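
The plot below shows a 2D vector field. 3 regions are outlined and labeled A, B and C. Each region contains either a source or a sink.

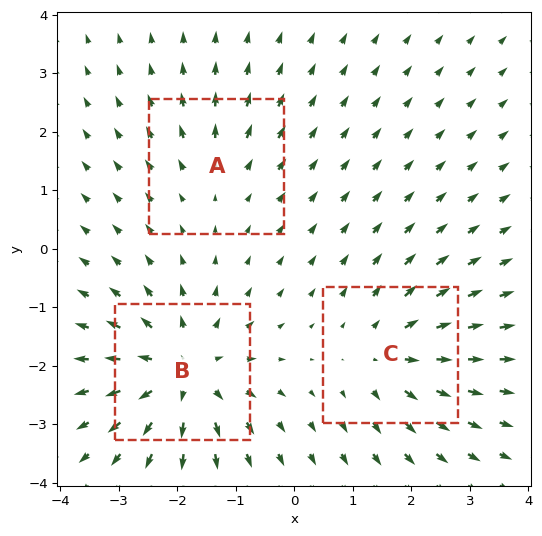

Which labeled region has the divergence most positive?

Divergence at each region's feature centre — A: about +2, B: about +5, C: about +4. Region B is most positive.

B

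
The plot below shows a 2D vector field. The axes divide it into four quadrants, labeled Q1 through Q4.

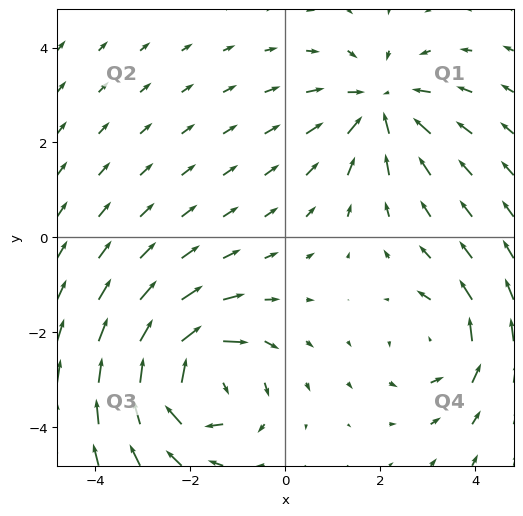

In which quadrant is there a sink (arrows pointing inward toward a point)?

The sink sits at approximately (2.0, 2.8), which lies in quadrant Q1. The divergence there is about -3, negative as expected for a sink.

Q1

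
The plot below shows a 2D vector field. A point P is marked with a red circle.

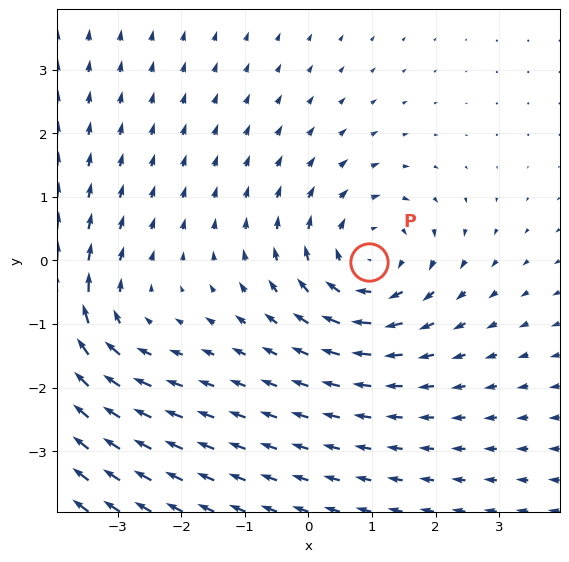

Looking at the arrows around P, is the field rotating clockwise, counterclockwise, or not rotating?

Near P at (0.9, -0.0) the arrows circulate clockwise. The curl (z-component) there is about -3; negative curl means clockwise rotation.

clockwise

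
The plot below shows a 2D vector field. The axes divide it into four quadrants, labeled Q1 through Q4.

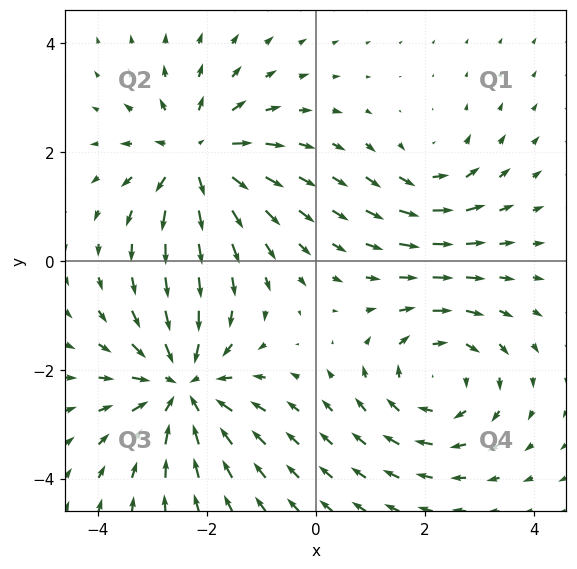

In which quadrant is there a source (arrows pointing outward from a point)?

Q2

The source sits at approximately (-2.2, 1.9), which lies in quadrant Q2. The divergence there is about +5, positive as expected for a source.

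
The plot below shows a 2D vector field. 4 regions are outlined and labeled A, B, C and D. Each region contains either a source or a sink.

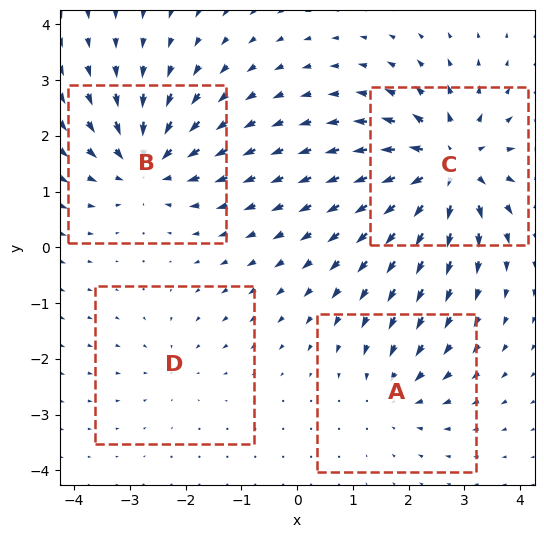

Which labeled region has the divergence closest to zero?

D

Divergence at each region's feature centre — A: about -3, B: about -6, C: about +8, D: about -2. Region D is closest to zero.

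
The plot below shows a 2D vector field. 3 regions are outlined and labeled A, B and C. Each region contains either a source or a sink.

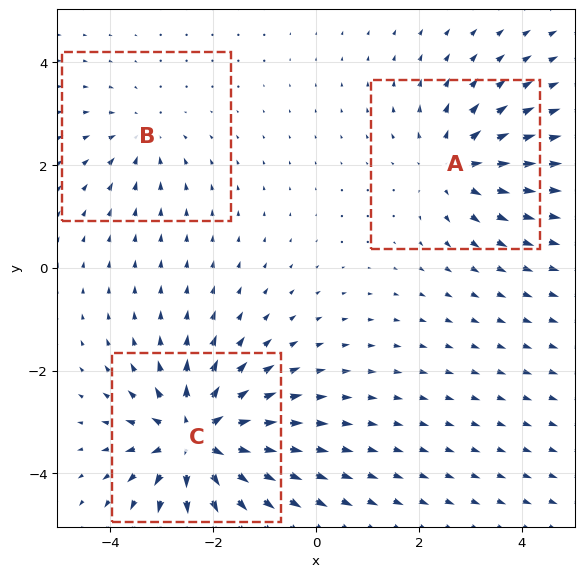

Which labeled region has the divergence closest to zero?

Divergence at each region's feature centre — A: about +3, B: about -2, C: about +6. Region B is closest to zero.

B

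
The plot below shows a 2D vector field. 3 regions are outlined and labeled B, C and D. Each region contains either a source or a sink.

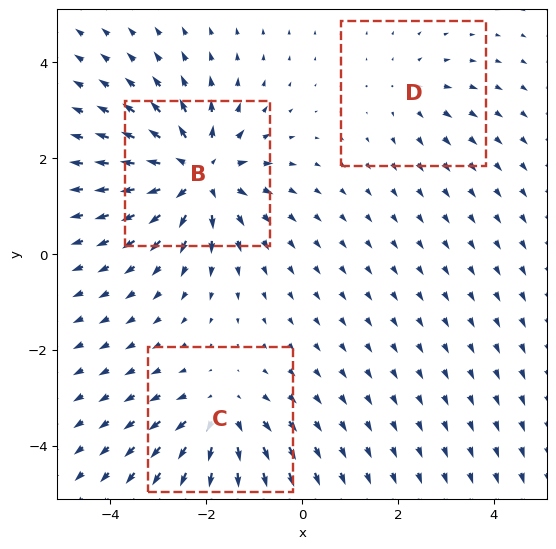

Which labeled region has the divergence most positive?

Divergence at each region's feature centre — B: about +6, C: about +4, D: about +2. Region B is most positive.

B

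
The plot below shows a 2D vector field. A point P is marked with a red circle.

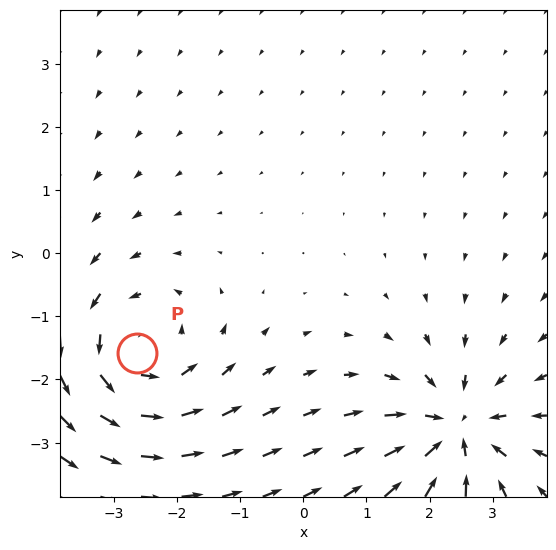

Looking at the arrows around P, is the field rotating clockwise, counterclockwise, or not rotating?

counterclockwise

Near P at (-2.6, -1.6) the arrows circulate counterclockwise. The curl (z-component) there is about +4; positive curl means counterclockwise rotation.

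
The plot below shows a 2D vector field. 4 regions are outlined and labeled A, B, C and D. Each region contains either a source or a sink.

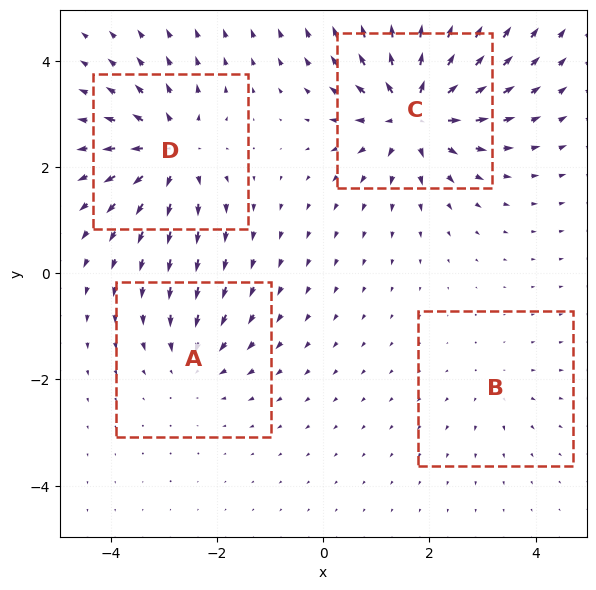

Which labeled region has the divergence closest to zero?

B

Divergence at each region's feature centre — A: about -4, B: about +2, C: about +8, D: about +6. Region B is closest to zero.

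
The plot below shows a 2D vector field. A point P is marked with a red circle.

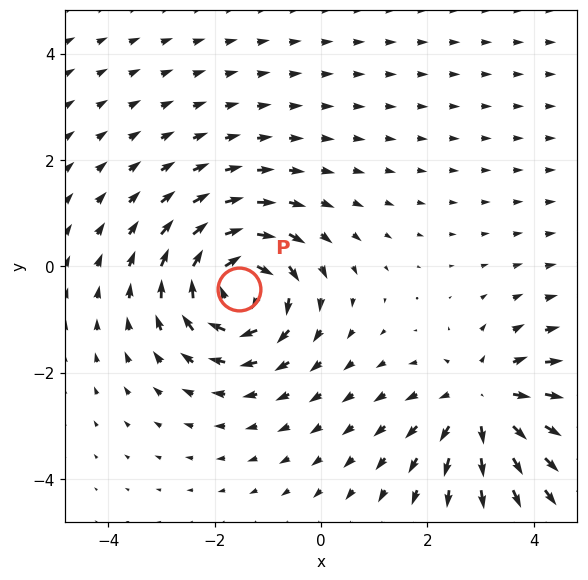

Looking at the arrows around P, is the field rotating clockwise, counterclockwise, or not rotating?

Near P at (-1.5, -0.4) the arrows circulate clockwise. The curl (z-component) there is about -6; negative curl means clockwise rotation.

clockwise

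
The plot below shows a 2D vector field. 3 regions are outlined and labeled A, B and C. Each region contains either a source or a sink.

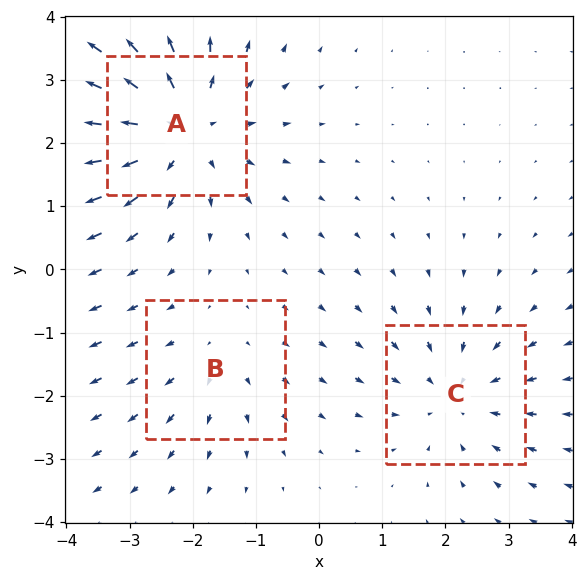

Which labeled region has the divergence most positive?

A

Divergence at each region's feature centre — A: about +4, B: about +2, C: about -3. Region A is most positive.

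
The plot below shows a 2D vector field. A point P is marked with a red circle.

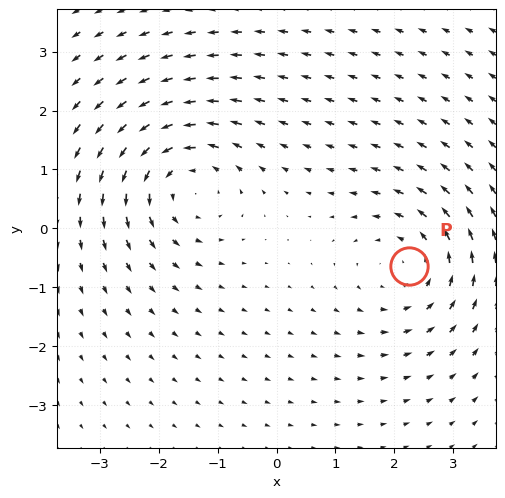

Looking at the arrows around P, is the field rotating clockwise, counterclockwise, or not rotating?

counterclockwise

Near P at (2.2, -0.6) the arrows circulate counterclockwise. The curl (z-component) there is about +3; positive curl means counterclockwise rotation.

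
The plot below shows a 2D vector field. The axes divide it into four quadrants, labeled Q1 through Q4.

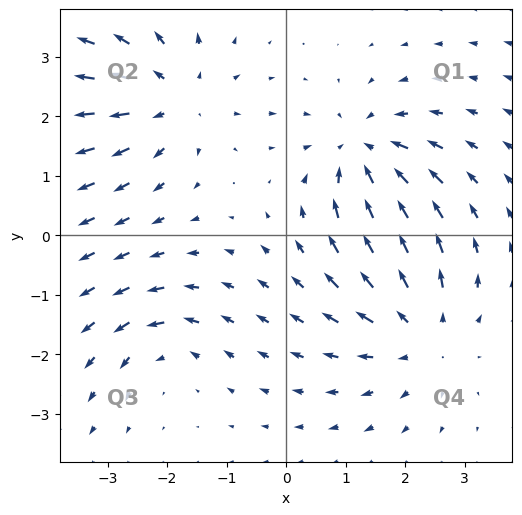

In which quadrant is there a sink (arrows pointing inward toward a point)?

Q1

The sink sits at approximately (1.3, 1.4), which lies in quadrant Q1. The divergence there is about -5, negative as expected for a sink.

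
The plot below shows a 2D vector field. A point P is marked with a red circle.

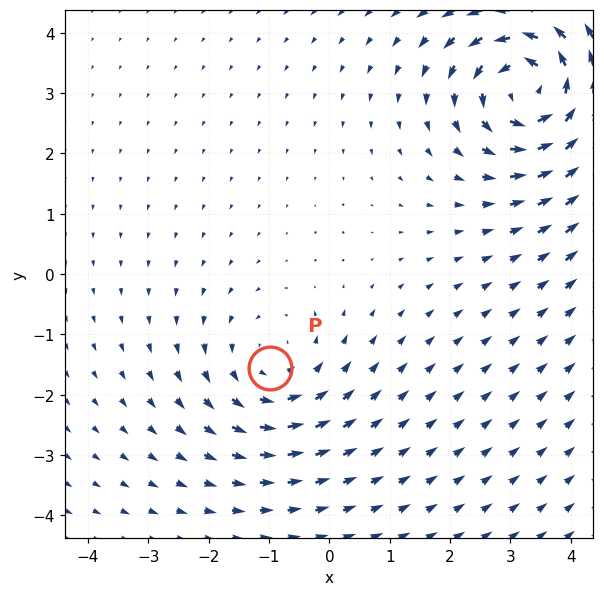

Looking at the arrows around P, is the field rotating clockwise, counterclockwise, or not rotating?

counterclockwise

Near P at (-1.0, -1.6) the arrows circulate counterclockwise. The curl (z-component) there is about +2; positive curl means counterclockwise rotation.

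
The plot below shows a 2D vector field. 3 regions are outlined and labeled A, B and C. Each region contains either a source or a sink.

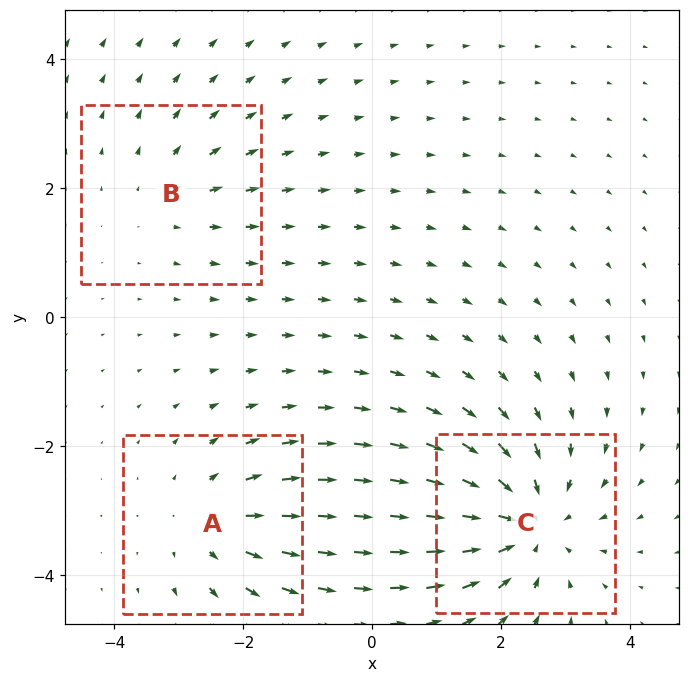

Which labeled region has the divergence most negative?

C

Divergence at each region's feature centre — A: about +3, B: about +2, C: about -4. Region C is most negative.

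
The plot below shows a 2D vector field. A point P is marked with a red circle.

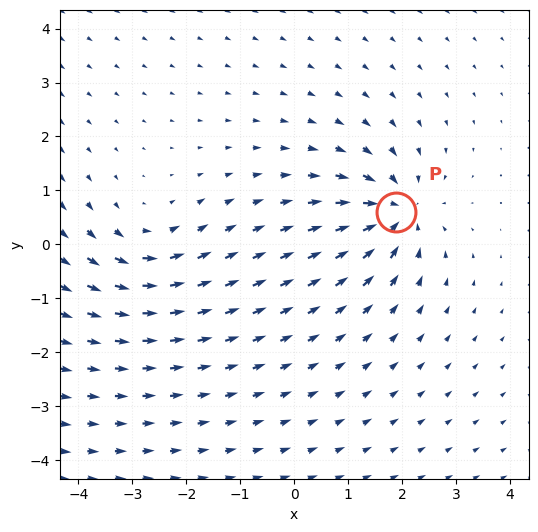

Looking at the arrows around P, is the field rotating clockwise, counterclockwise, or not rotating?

not rotating

Near P at (1.9, 0.6) the arrows show no circulation. The curl there is ≈0.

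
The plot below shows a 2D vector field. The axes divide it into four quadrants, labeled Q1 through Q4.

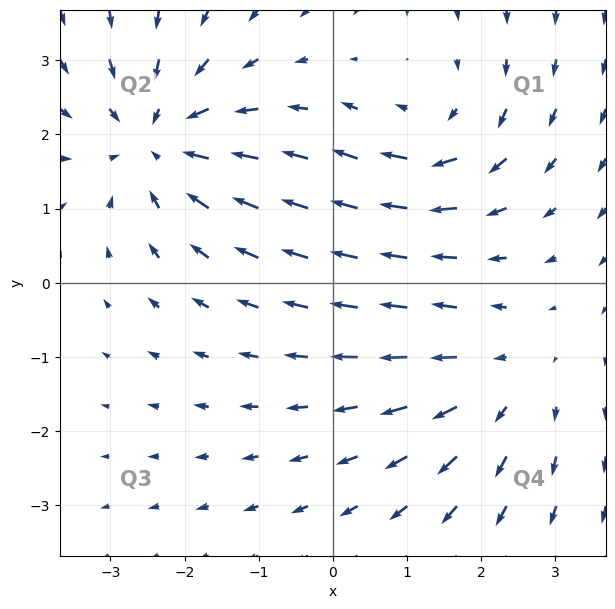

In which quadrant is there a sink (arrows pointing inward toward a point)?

The sink sits at approximately (-2.4, 1.9), which lies in quadrant Q2. The divergence there is about -4, negative as expected for a sink.

Q2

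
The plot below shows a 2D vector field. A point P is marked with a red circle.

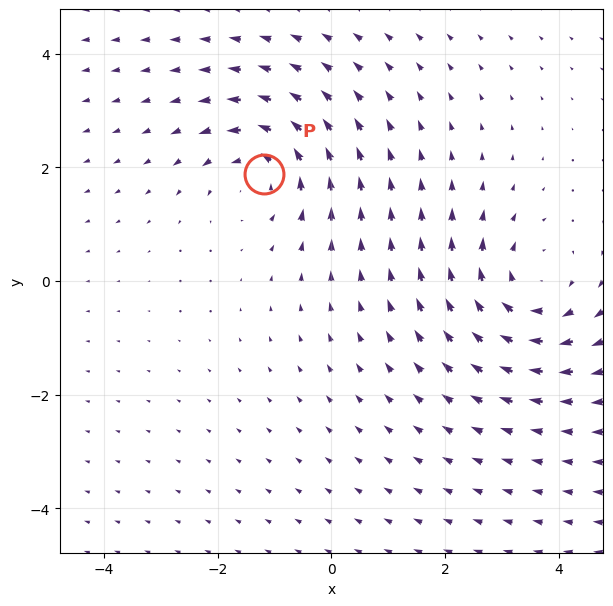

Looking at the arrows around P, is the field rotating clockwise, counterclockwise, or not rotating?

Near P at (-1.2, 1.9) the arrows circulate counterclockwise. The curl (z-component) there is about +4; positive curl means counterclockwise rotation.

counterclockwise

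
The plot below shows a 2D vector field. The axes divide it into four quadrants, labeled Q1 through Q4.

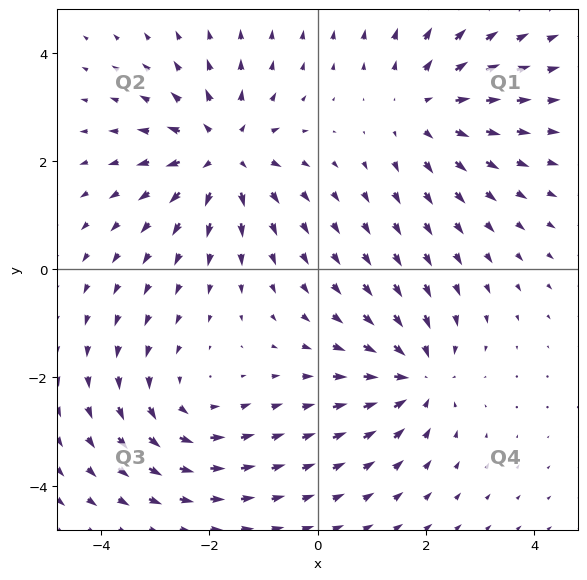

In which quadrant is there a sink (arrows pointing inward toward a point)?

Q4

The sink sits at approximately (1.8, -2.0), which lies in quadrant Q4. The divergence there is about -4, negative as expected for a sink.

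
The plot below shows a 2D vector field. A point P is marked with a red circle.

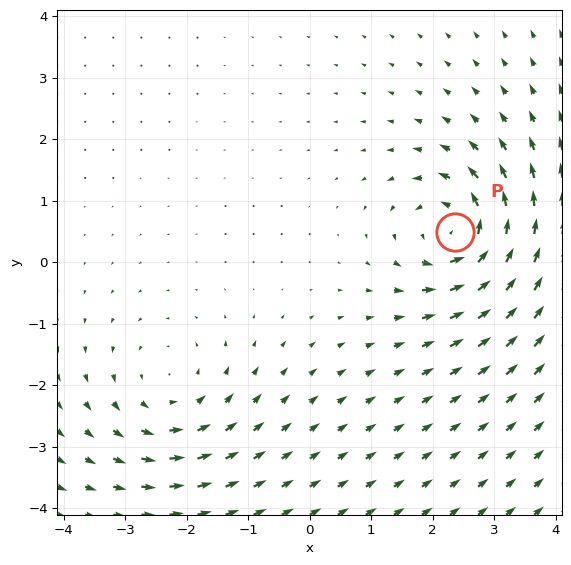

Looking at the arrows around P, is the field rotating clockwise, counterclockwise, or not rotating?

Near P at (2.4, 0.5) the arrows circulate counterclockwise. The curl (z-component) there is about +7; positive curl means counterclockwise rotation.

counterclockwise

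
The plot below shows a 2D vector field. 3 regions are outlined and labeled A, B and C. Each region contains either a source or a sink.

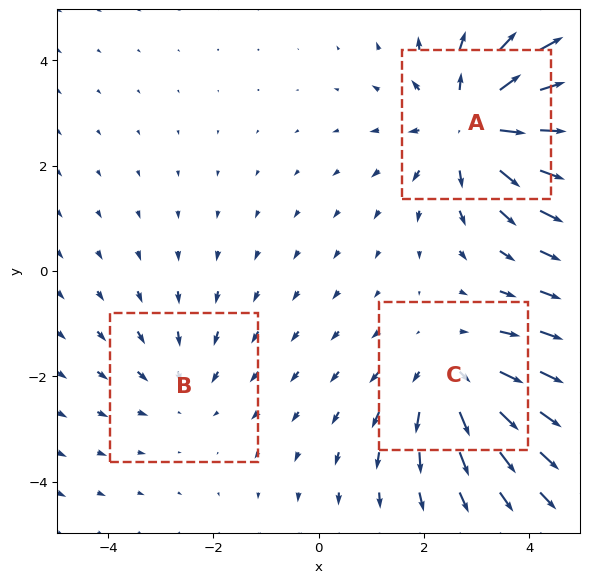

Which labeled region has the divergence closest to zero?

Divergence at each region's feature centre — A: about +4, B: about -2, C: about +3. Region B is closest to zero.

B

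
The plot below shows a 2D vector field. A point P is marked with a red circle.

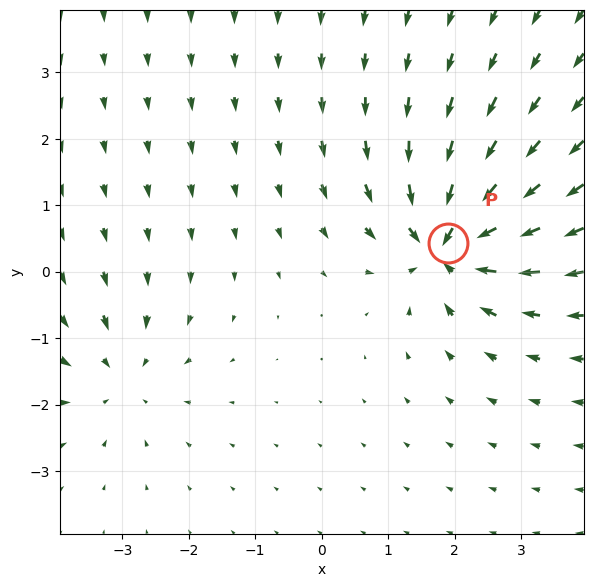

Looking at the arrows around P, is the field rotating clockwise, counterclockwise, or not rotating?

not rotating

Near P at (1.9, 0.4) the arrows show no circulation. The curl there is ≈0.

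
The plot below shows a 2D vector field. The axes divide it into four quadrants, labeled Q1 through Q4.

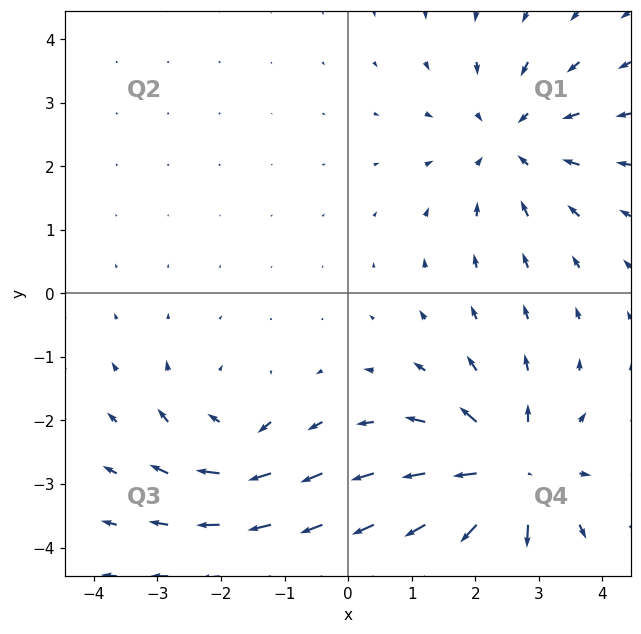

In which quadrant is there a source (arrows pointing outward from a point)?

Q4

The source sits at approximately (2.5, -2.8), which lies in quadrant Q4. The divergence there is about +6, positive as expected for a source.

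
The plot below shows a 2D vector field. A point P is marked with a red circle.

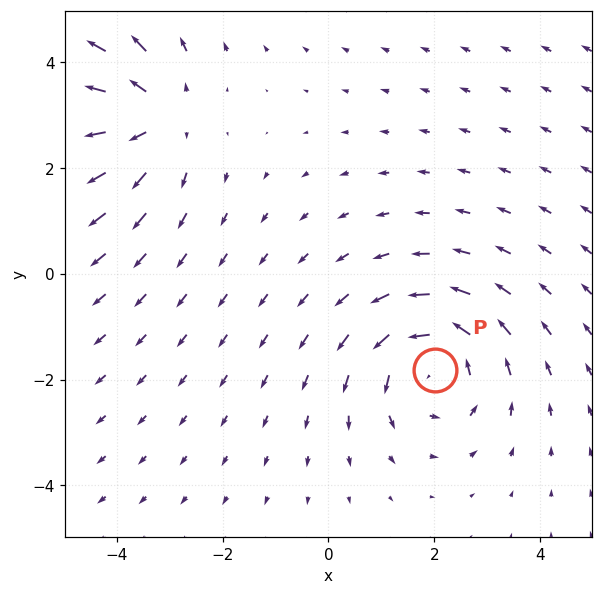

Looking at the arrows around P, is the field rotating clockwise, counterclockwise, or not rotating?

Near P at (2.0, -1.8) the arrows circulate counterclockwise. The curl (z-component) there is about +3; positive curl means counterclockwise rotation.

counterclockwise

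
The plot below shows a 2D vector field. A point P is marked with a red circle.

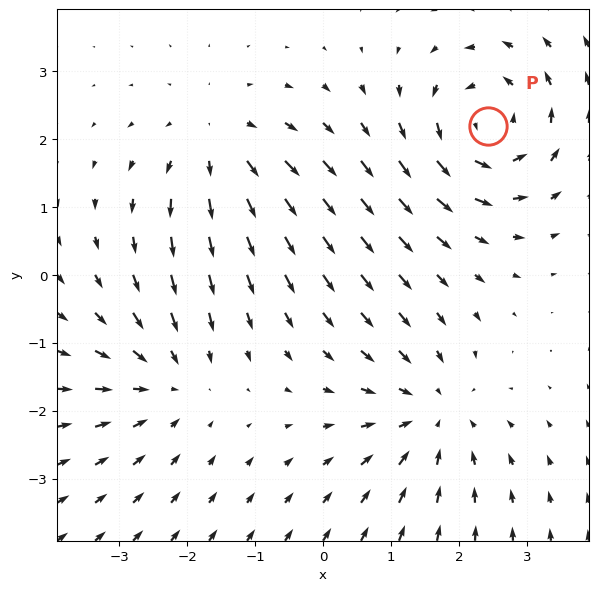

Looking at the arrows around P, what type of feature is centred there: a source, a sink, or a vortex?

vortex

At P (2.4, 2.2) the arrows circulate counterclockwise. Divergence ≈0, curl about +5 — near-zero divergence with nonzero curl is a vortex.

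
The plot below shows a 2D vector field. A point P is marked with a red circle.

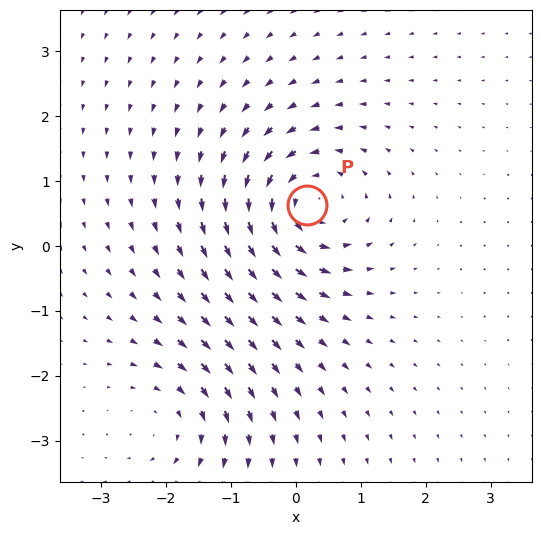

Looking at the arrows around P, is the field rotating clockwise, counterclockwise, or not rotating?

Near P at (0.2, 0.6) the arrows circulate counterclockwise. The curl (z-component) there is about +6; positive curl means counterclockwise rotation.

counterclockwise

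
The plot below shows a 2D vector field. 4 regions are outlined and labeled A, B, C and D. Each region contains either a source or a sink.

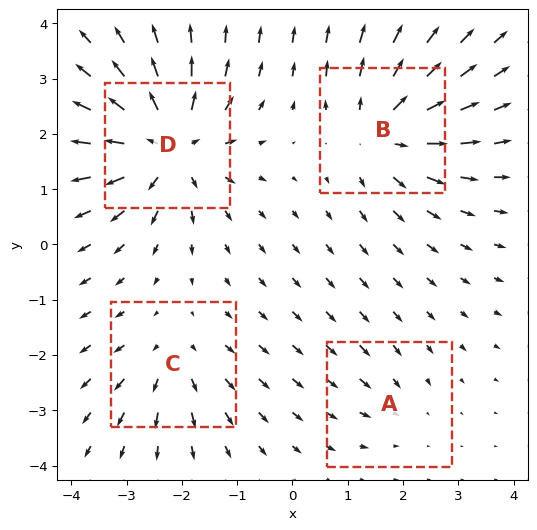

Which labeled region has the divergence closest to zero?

A

Divergence at each region's feature centre — A: about -2, B: about +6, C: about +3, D: about +8. Region A is closest to zero.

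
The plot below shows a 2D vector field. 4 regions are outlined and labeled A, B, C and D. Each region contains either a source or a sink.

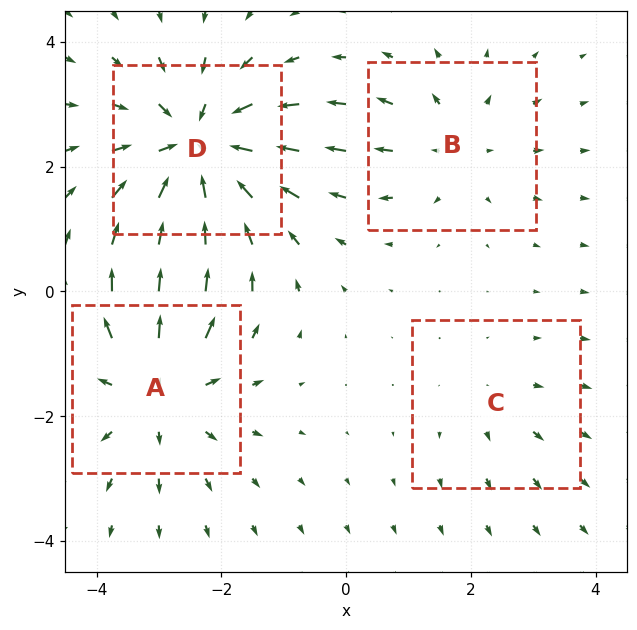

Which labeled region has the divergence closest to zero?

Divergence at each region's feature centre — A: about +4, B: about +3, C: about +2, D: about -6. Region C is closest to zero.

C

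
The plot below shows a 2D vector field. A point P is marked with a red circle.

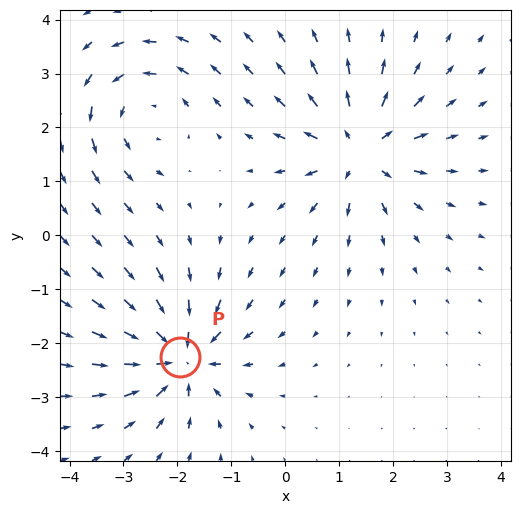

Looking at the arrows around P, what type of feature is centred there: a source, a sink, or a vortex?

At P (-2.0, -2.3) the arrows converge inward. Divergence about -7, curl ≈0 — negative divergence with near-zero curl is a sink.

sink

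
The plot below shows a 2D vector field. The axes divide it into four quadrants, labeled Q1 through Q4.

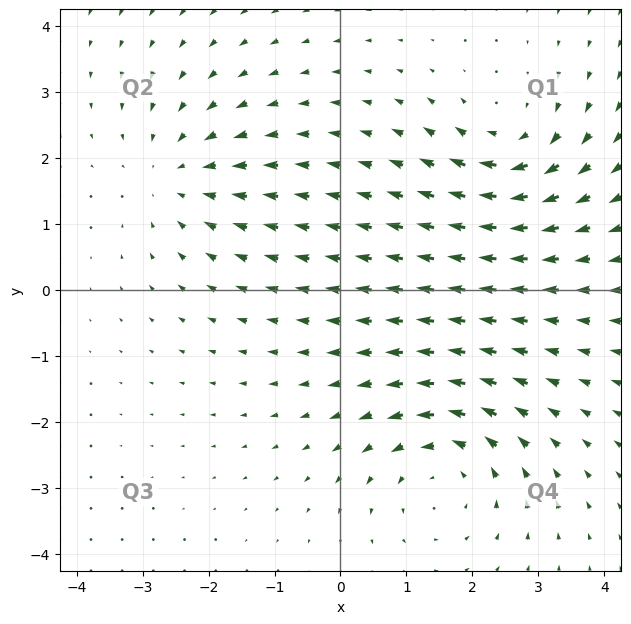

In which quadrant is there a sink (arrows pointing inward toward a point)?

The sink sits at approximately (-2.5, 1.7), which lies in quadrant Q2. The divergence there is about -3, negative as expected for a sink.

Q2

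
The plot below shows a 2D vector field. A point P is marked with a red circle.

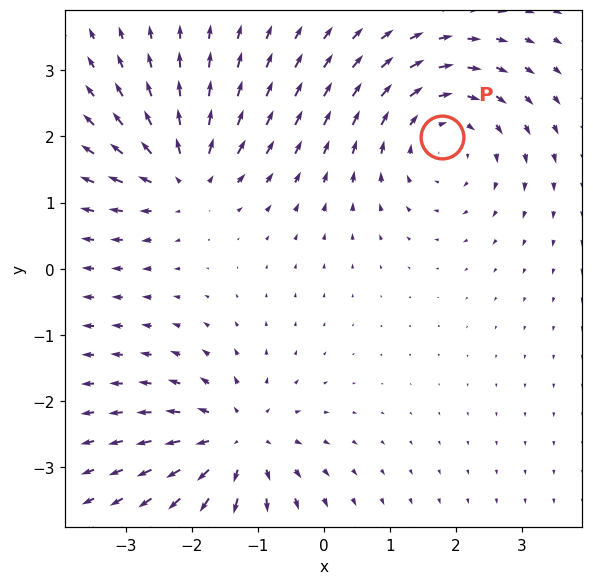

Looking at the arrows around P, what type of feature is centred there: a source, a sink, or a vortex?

At P (1.8, 2.0) the arrows circulate clockwise. Divergence ≈0, curl about -4 — near-zero divergence with nonzero curl is a vortex.

vortex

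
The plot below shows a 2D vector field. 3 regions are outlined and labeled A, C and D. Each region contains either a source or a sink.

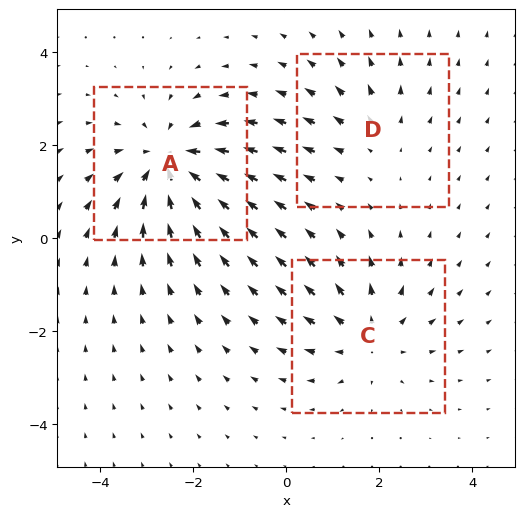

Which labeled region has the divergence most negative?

Divergence at each region's feature centre — A: about -4, C: about +3, D: about +2. Region A is most negative.

A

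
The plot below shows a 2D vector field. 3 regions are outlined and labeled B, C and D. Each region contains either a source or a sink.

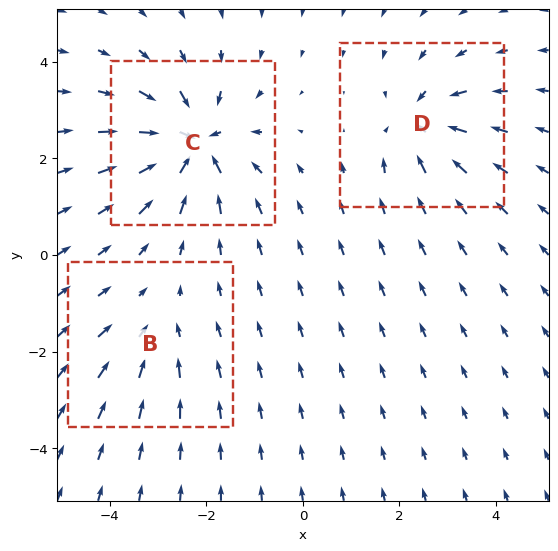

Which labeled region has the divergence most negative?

C

Divergence at each region's feature centre — B: about -2, C: about -6, D: about -4. Region C is most negative.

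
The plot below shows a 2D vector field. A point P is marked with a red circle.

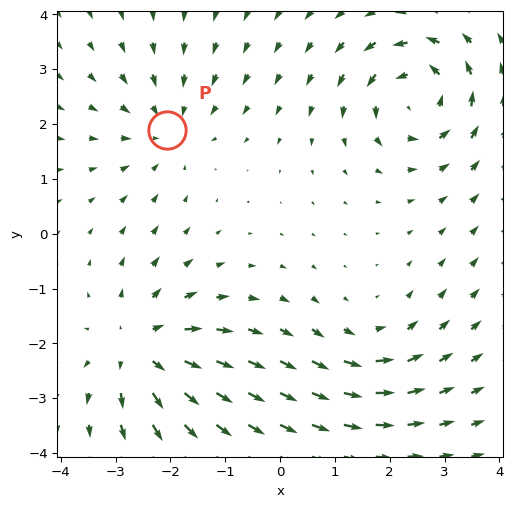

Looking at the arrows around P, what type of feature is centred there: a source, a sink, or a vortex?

At P (-2.1, 1.9) the arrows converge inward. Divergence about -3, curl ≈0 — negative divergence with near-zero curl is a sink.

sink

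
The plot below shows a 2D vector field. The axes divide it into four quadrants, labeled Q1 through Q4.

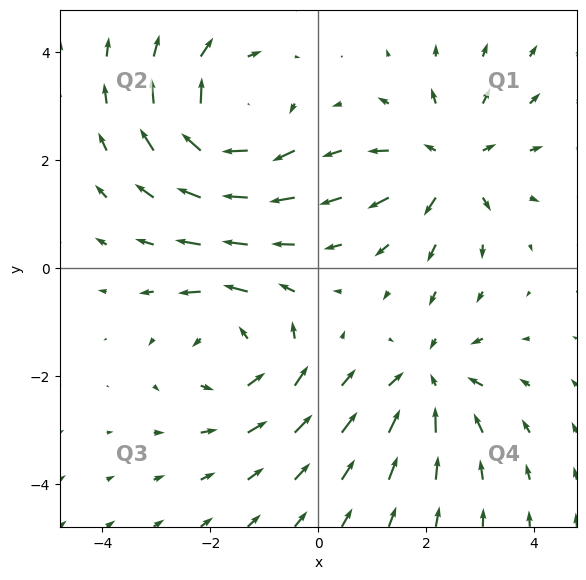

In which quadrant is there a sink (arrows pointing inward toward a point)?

The sink sits at approximately (2.0, -2.1), which lies in quadrant Q4. The divergence there is about -3, negative as expected for a sink.

Q4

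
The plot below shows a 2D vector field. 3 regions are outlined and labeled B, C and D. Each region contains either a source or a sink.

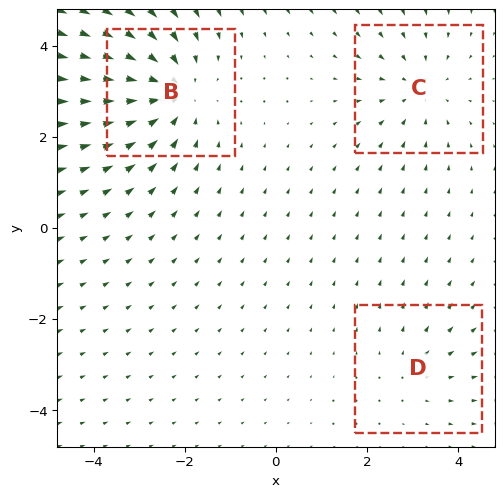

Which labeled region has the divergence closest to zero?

D

Divergence at each region's feature centre — B: about -4, C: about -3, D: about +2. Region D is closest to zero.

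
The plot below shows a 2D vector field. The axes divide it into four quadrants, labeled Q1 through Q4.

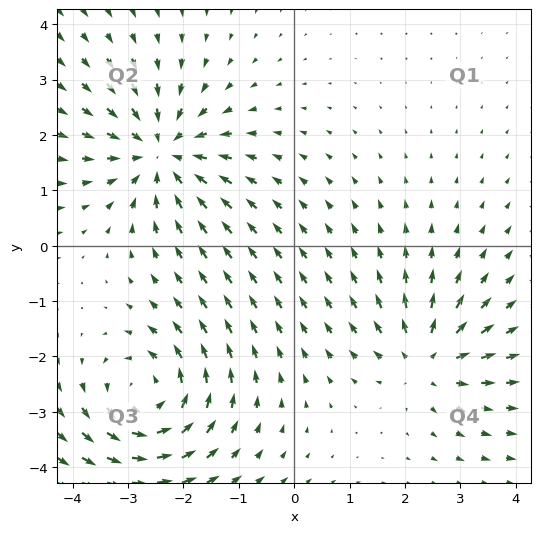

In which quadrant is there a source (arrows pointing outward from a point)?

Q4

The source sits at approximately (2.4, -2.0), which lies in quadrant Q4. The divergence there is about +4, positive as expected for a source.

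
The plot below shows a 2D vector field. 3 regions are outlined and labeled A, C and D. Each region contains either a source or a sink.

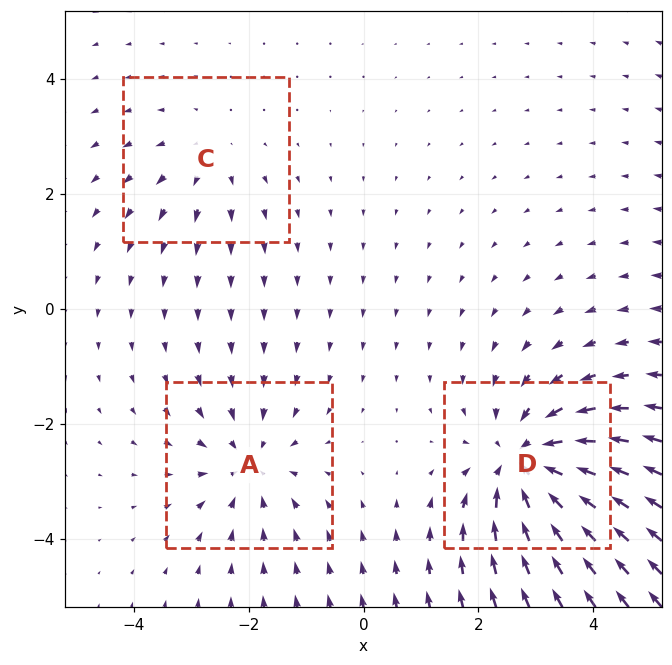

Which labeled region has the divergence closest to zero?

C

Divergence at each region's feature centre — A: about -3, C: about +2, D: about -5. Region C is closest to zero.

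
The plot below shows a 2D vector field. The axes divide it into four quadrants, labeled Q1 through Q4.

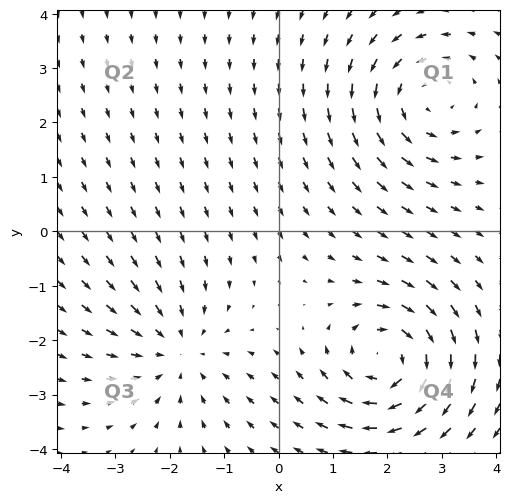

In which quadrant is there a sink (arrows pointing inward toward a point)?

Q3

The sink sits at approximately (-1.8, -2.2), which lies in quadrant Q3. The divergence there is about -3, negative as expected for a sink.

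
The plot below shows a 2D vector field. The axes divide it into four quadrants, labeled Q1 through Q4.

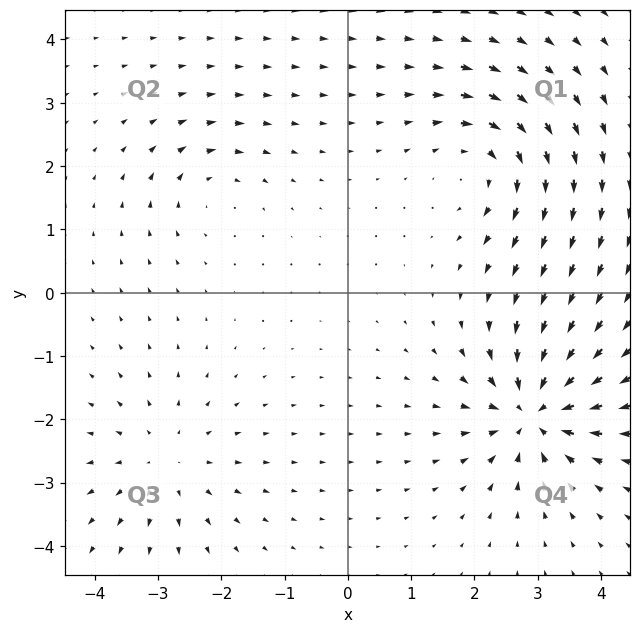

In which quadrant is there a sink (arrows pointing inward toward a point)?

The sink sits at approximately (2.9, -1.9), which lies in quadrant Q4. The divergence there is about -7, negative as expected for a sink.

Q4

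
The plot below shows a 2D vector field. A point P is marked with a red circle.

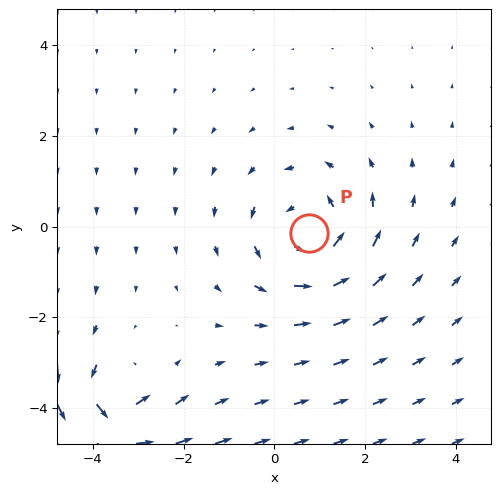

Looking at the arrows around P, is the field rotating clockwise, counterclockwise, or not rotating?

Near P at (0.8, -0.1) the arrows circulate counterclockwise. The curl (z-component) there is about +3; positive curl means counterclockwise rotation.

counterclockwise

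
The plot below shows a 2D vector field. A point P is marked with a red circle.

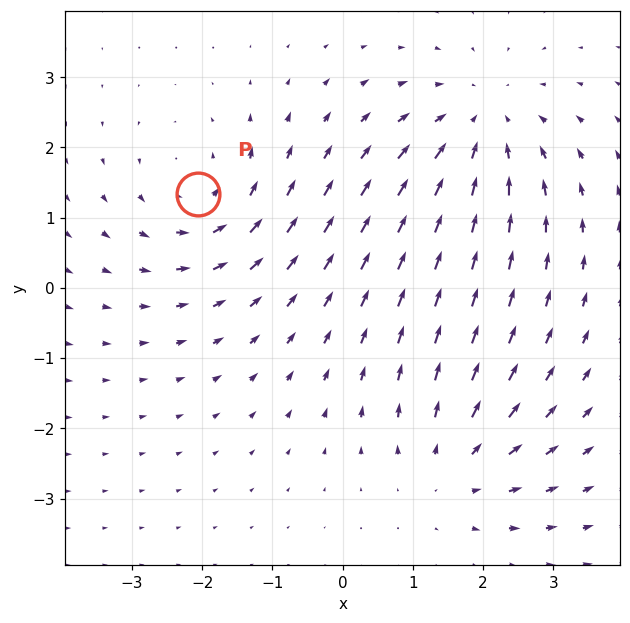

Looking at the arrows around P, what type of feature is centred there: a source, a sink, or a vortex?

vortex

At P (-2.1, 1.3) the arrows circulate counterclockwise. Divergence ≈0, curl about +3 — near-zero divergence with nonzero curl is a vortex.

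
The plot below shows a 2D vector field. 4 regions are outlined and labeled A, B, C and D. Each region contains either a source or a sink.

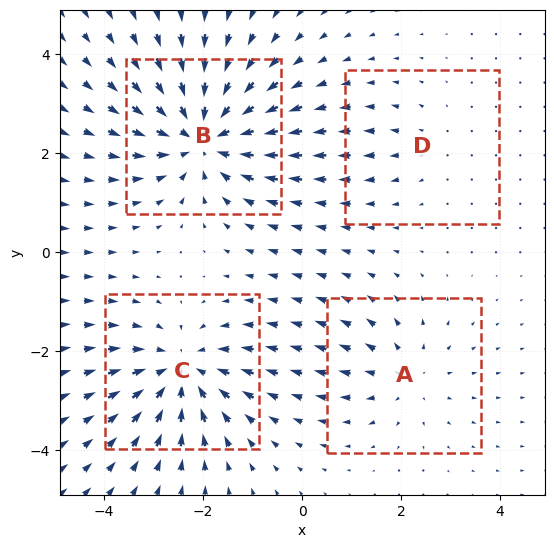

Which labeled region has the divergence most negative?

B

Divergence at each region's feature centre — A: about +3, B: about -6, C: about -5, D: about +2. Region B is most negative.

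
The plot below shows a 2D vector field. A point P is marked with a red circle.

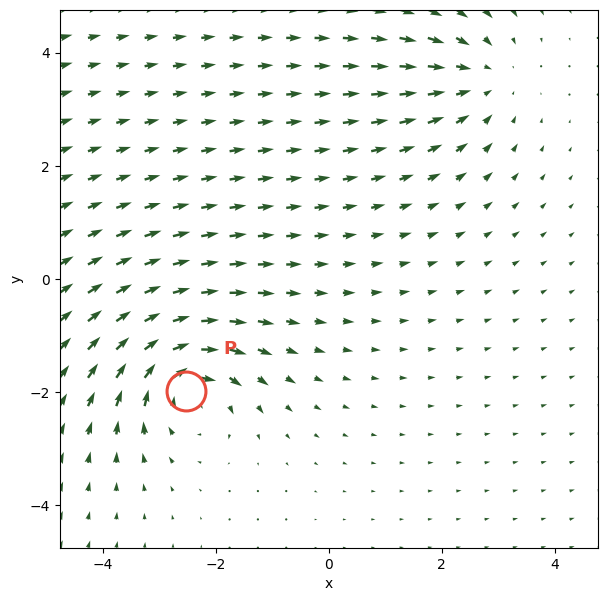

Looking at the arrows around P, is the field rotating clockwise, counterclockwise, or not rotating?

clockwise

Near P at (-2.5, -2.0) the arrows circulate clockwise. The curl (z-component) there is about -5; negative curl means clockwise rotation.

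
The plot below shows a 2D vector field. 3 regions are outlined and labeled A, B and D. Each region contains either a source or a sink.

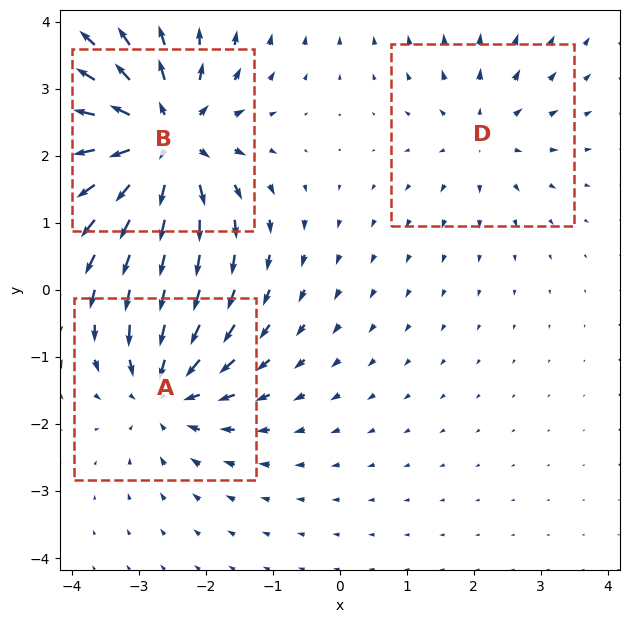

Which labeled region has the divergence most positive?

Divergence at each region's feature centre — A: about -4, B: about +5, D: about +2. Region B is most positive.

B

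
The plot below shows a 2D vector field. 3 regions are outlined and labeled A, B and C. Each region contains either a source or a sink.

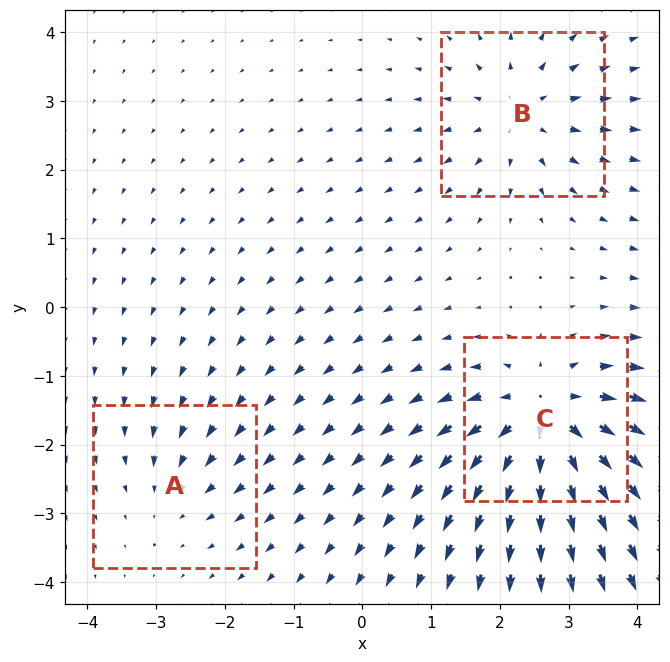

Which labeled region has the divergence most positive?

Divergence at each region's feature centre — A: about -2, B: about +4, C: about +6. Region C is most positive.

C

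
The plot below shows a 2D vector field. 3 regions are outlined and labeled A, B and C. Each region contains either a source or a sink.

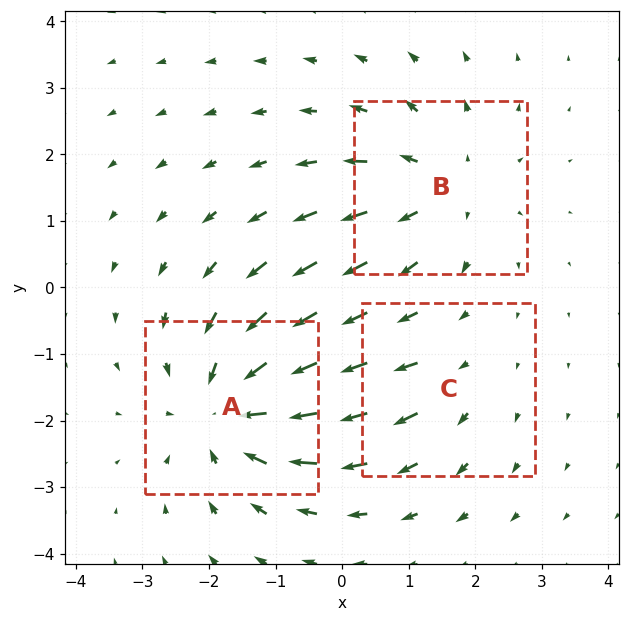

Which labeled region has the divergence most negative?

A

Divergence at each region's feature centre — A: about -4, B: about +3, C: about +2. Region A is most negative.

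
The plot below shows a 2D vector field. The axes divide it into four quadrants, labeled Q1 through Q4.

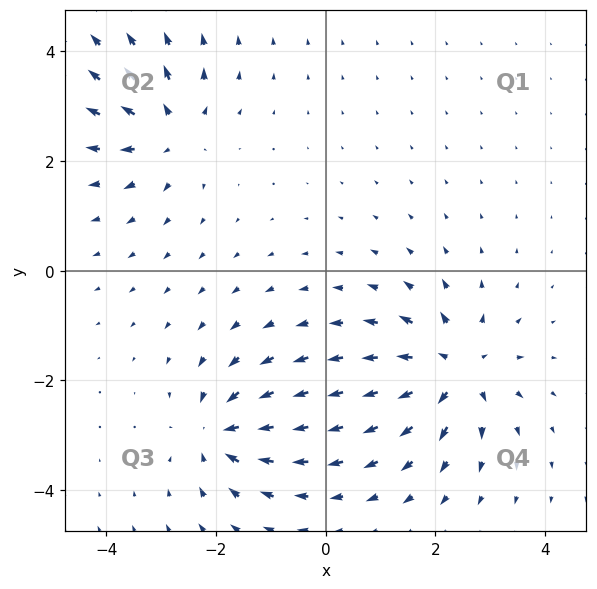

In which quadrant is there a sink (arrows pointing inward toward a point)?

The sink sits at approximately (-1.9, -3.0), which lies in quadrant Q3. The divergence there is about -6, negative as expected for a sink.

Q3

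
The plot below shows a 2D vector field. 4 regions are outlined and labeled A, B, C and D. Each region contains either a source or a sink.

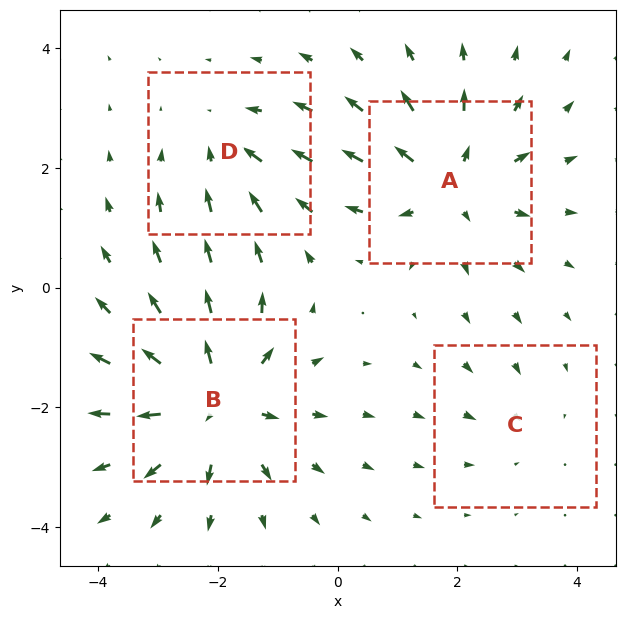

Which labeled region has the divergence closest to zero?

Divergence at each region's feature centre — A: about +5, B: about +6, C: about -2, D: about -3. Region C is closest to zero.

C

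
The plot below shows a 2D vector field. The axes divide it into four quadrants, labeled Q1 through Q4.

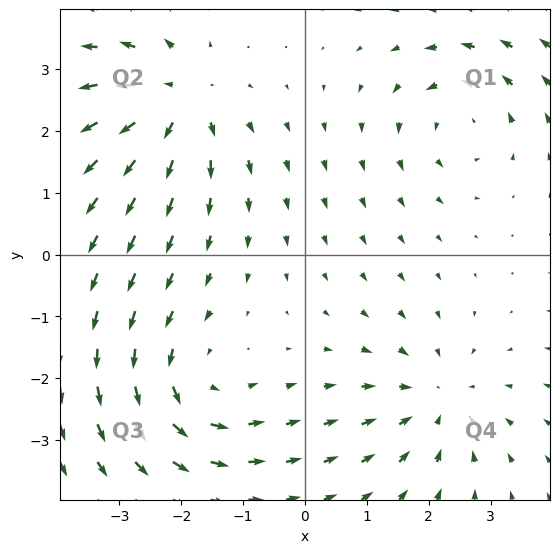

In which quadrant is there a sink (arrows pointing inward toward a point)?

The sink sits at approximately (2.1, -2.4), which lies in quadrant Q4. The divergence there is about -4, negative as expected for a sink.

Q4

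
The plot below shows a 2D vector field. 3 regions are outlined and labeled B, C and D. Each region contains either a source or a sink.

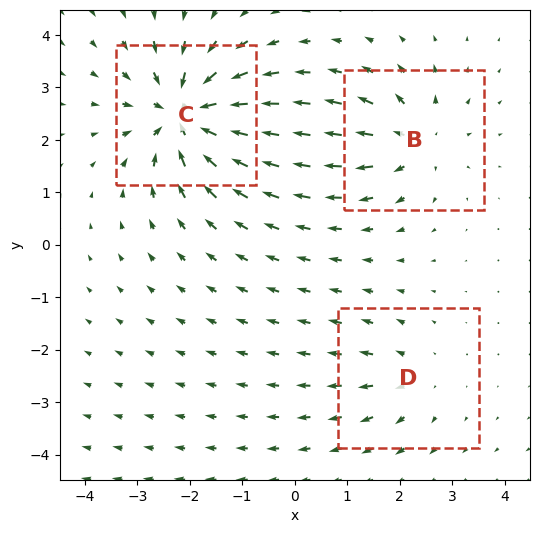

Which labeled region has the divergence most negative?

C

Divergence at each region's feature centre — B: about +4, C: about -6, D: about +2. Region C is most negative.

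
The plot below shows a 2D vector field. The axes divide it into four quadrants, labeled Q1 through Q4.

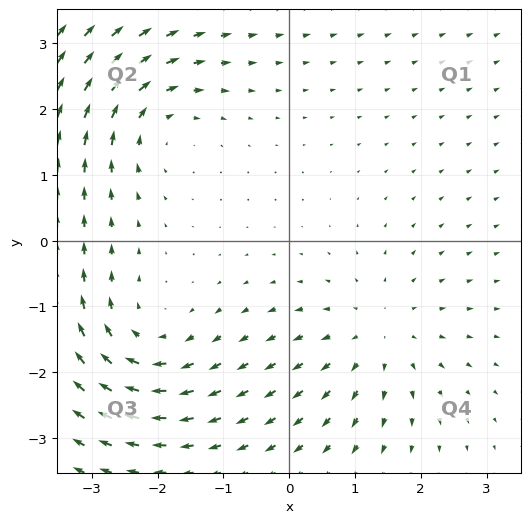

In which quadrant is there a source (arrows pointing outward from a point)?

Q4

The source sits at approximately (1.3, -1.4), which lies in quadrant Q4. The divergence there is about +4, positive as expected for a source.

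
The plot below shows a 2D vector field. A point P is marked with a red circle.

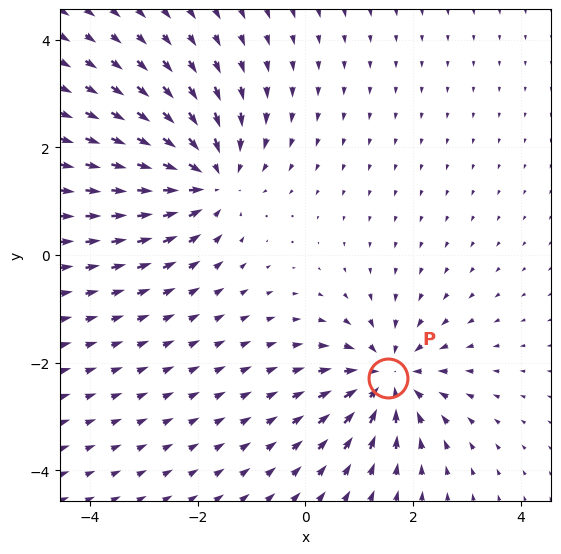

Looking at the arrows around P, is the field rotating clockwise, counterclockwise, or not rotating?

not rotating

Near P at (1.5, -2.3) the arrows show no circulation. The curl there is ≈0.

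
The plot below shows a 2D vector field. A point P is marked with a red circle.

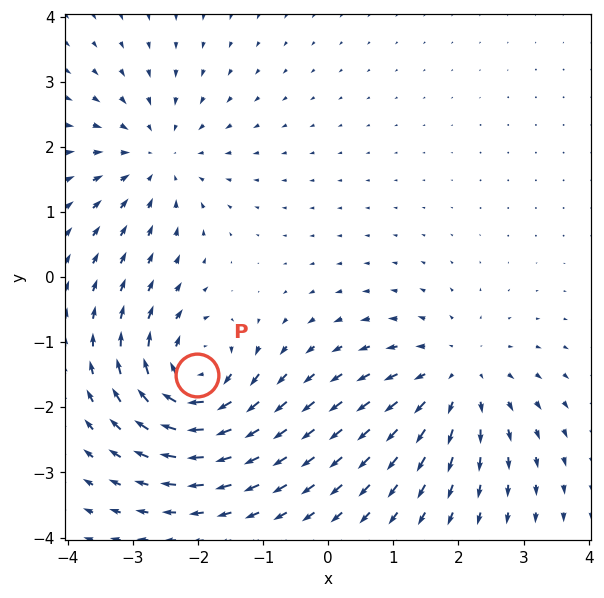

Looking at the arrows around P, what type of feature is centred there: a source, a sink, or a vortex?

At P (-2.0, -1.5) the arrows circulate clockwise. Divergence ≈0, curl about -7 — near-zero divergence with nonzero curl is a vortex.

vortex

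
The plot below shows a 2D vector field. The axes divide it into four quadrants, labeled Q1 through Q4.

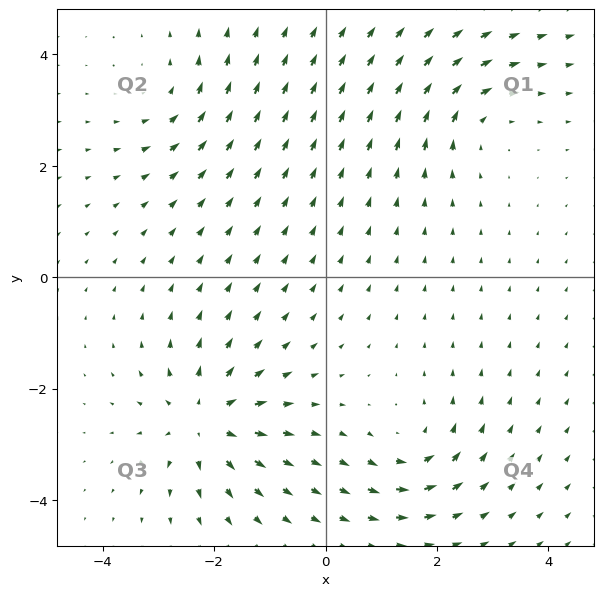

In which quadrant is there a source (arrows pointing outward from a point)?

Q3

The source sits at approximately (-2.2, -2.6), which lies in quadrant Q3. The divergence there is about +6, positive as expected for a source.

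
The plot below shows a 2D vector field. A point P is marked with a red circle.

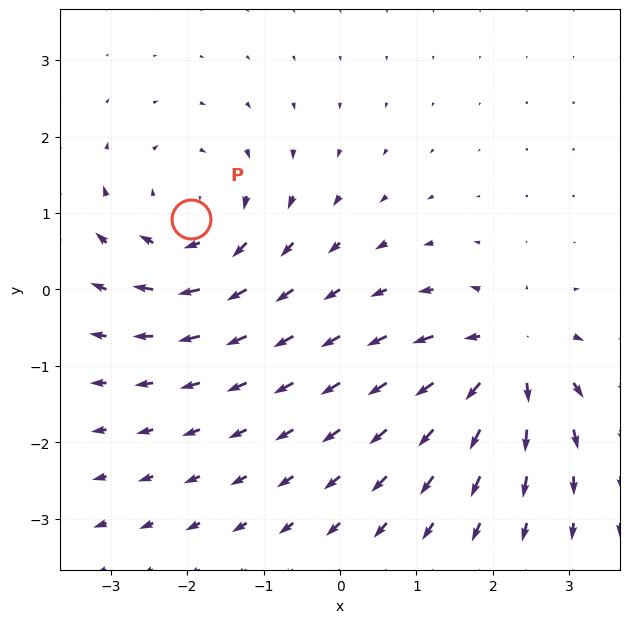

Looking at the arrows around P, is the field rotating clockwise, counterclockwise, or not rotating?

clockwise

Near P at (-2.0, 0.9) the arrows circulate clockwise. The curl (z-component) there is about -4; negative curl means clockwise rotation.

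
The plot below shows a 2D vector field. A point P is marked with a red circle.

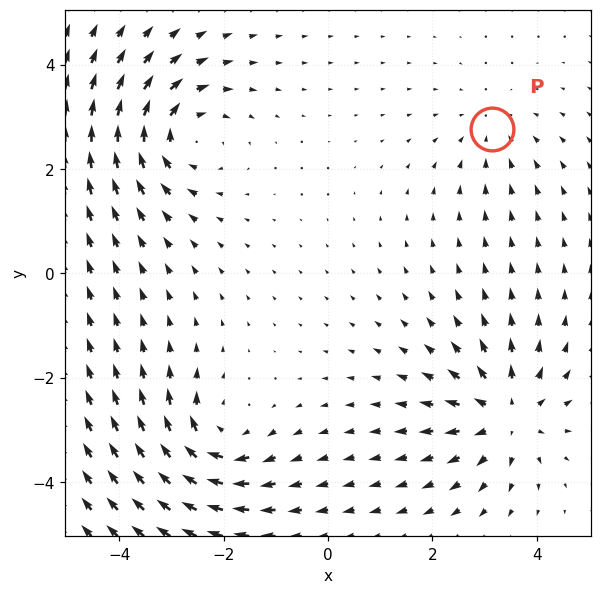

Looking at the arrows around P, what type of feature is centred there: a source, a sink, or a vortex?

sink

At P (3.1, 2.8) the arrows converge inward. Divergence about -2, curl ≈0 — negative divergence with near-zero curl is a sink.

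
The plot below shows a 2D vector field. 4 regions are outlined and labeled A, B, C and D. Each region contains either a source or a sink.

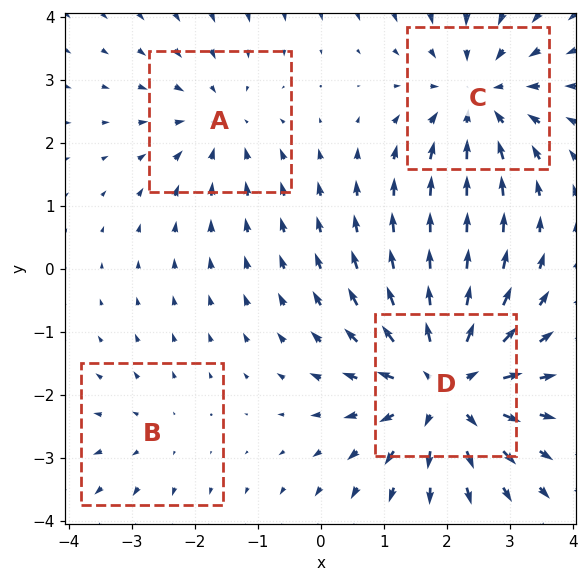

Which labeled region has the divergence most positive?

Divergence at each region's feature centre — A: about -3, B: about +2, C: about -4, D: about +6. Region D is most positive.

D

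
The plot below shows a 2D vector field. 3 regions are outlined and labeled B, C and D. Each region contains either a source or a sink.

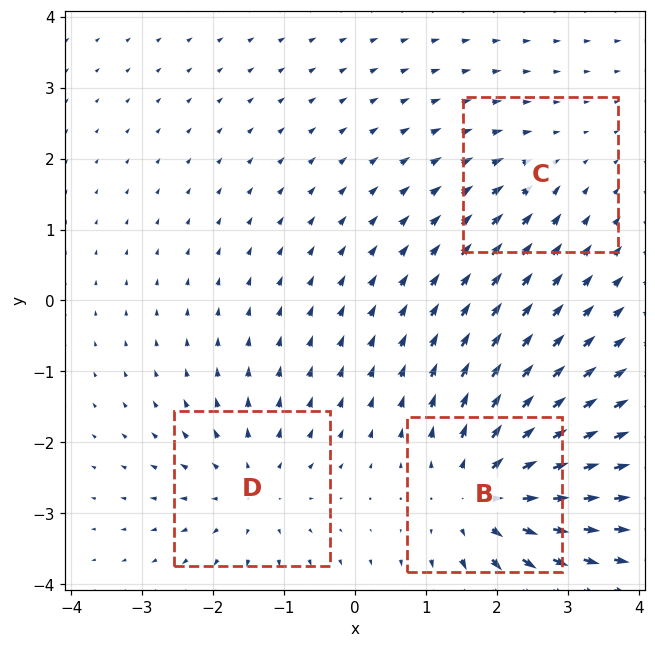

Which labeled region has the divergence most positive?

Divergence at each region's feature centre — B: about +5, C: about -2, D: about +3. Region B is most positive.

B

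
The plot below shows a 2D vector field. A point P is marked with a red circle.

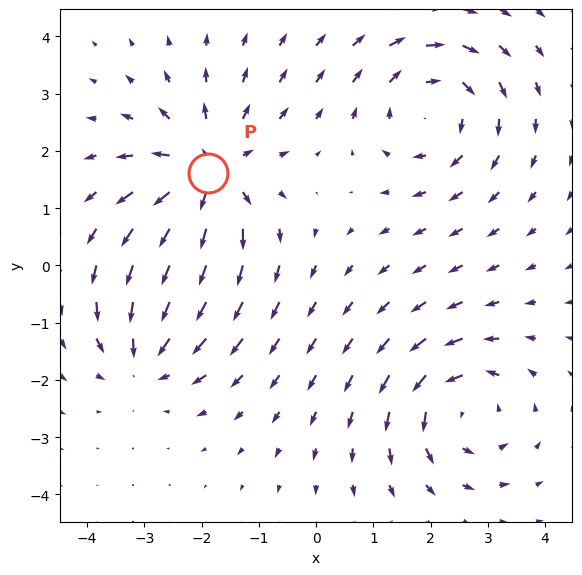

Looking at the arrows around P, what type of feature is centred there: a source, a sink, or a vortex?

At P (-1.9, 1.6) the arrows spread outward. Divergence about +5, curl ≈0 — positive divergence with near-zero curl is a source.

source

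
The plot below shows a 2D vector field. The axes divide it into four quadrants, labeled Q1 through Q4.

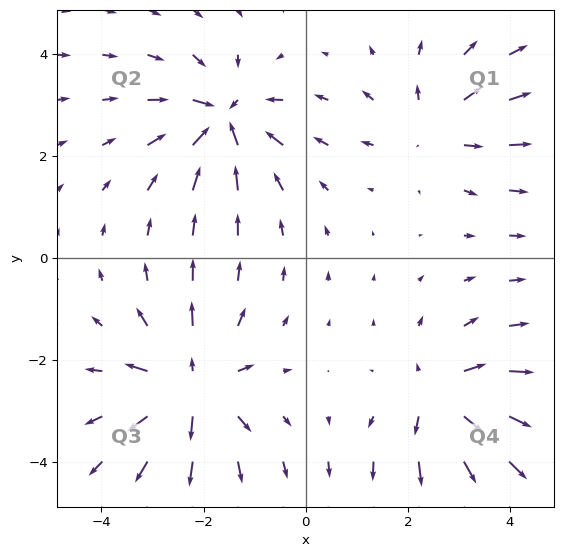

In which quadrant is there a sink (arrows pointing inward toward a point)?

The sink sits at approximately (-1.6, 2.7), which lies in quadrant Q2. The divergence there is about -6, negative as expected for a sink.

Q2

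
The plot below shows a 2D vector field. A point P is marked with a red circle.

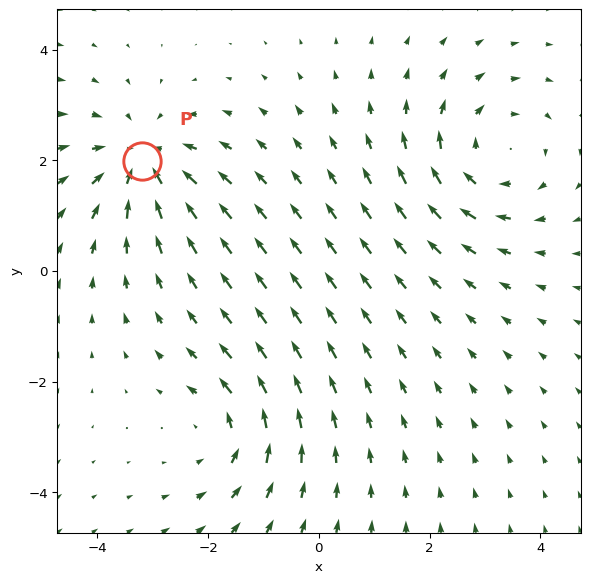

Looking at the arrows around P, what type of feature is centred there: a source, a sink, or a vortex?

At P (-3.2, 2.0) the arrows converge inward. Divergence about -4, curl ≈0 — negative divergence with near-zero curl is a sink.

sink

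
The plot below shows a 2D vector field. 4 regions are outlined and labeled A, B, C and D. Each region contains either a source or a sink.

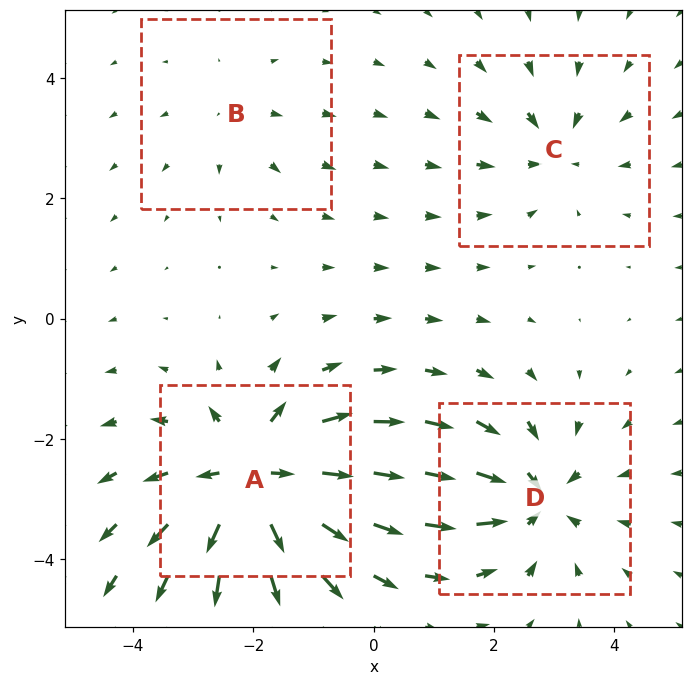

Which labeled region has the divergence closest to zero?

B

Divergence at each region's feature centre — A: about +7, B: about +2, C: about -3, D: about -5. Region B is closest to zero.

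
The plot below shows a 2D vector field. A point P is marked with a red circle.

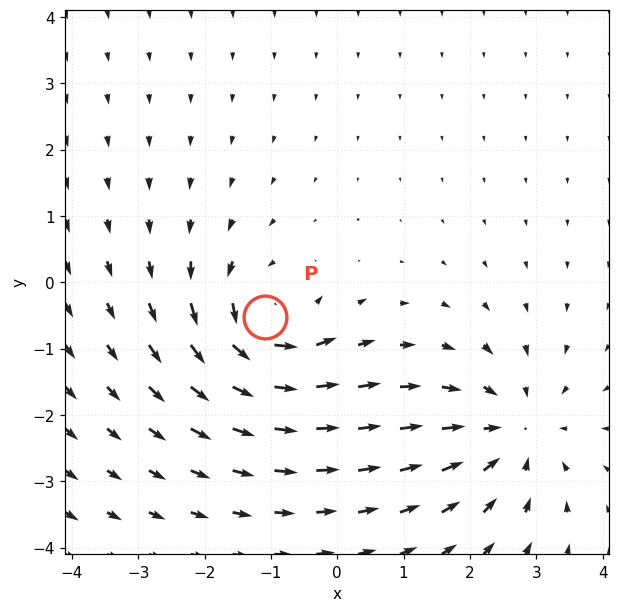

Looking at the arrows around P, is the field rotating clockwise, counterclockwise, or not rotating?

Near P at (-1.1, -0.5) the arrows circulate counterclockwise. The curl (z-component) there is about +5; positive curl means counterclockwise rotation.

counterclockwise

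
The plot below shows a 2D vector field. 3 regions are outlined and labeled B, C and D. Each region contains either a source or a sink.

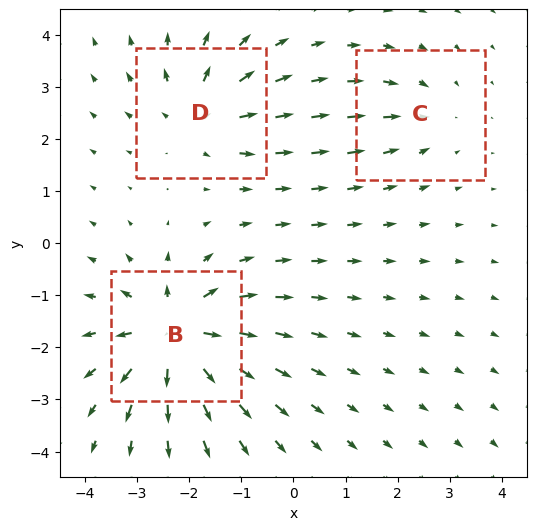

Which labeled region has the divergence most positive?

B

Divergence at each region's feature centre — B: about +6, C: about -2, D: about +4. Region B is most positive.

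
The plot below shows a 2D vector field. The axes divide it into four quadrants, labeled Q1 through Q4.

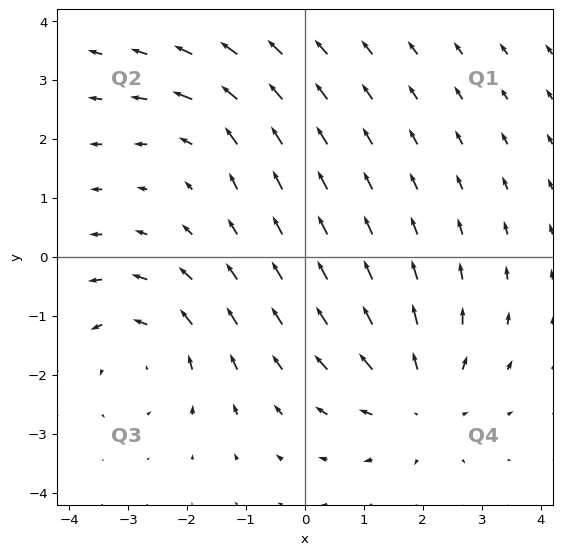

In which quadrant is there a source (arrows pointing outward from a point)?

The source sits at approximately (1.9, -2.4), which lies in quadrant Q4. The divergence there is about +4, positive as expected for a source.

Q4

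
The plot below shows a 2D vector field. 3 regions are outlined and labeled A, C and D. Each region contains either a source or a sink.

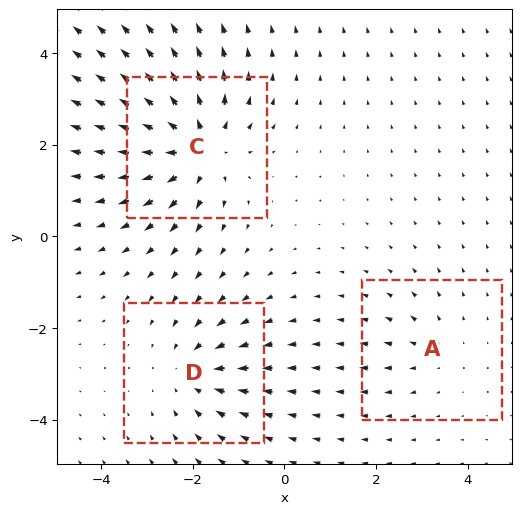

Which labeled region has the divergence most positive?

C

Divergence at each region's feature centre — A: about +2, C: about +5, D: about -3. Region C is most positive.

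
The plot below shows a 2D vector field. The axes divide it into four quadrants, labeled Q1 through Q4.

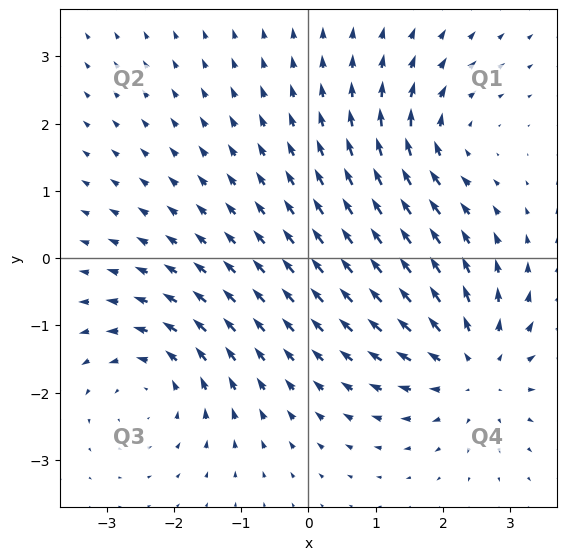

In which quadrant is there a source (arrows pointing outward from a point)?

The source sits at approximately (2.5, -1.6), which lies in quadrant Q4. The divergence there is about +5, positive as expected for a source.

Q4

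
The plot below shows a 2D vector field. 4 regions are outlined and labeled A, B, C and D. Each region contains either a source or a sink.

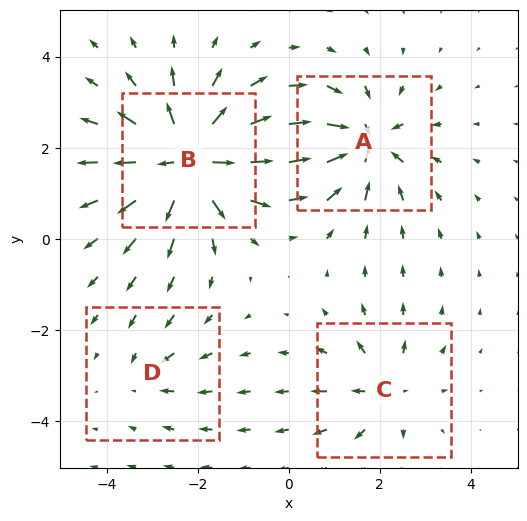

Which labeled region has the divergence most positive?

Divergence at each region's feature centre — A: about -6, B: about +9, C: about +4, D: about -3. Region B is most positive.

B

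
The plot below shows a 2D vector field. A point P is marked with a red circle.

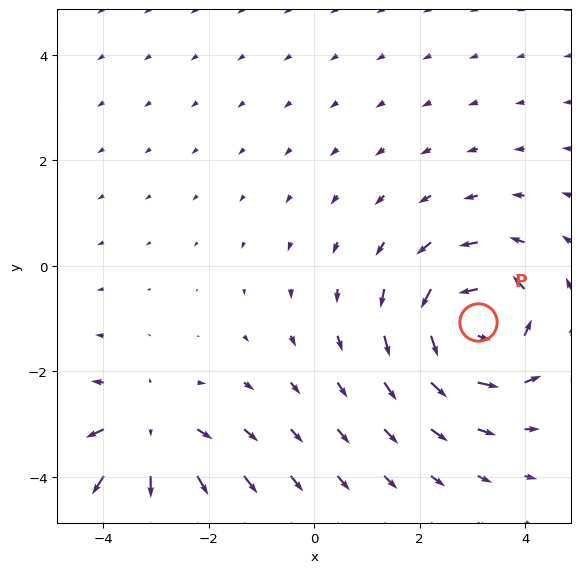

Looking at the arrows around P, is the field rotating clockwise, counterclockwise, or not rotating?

Near P at (3.1, -1.1) the arrows circulate counterclockwise. The curl (z-component) there is about +4; positive curl means counterclockwise rotation.

counterclockwise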